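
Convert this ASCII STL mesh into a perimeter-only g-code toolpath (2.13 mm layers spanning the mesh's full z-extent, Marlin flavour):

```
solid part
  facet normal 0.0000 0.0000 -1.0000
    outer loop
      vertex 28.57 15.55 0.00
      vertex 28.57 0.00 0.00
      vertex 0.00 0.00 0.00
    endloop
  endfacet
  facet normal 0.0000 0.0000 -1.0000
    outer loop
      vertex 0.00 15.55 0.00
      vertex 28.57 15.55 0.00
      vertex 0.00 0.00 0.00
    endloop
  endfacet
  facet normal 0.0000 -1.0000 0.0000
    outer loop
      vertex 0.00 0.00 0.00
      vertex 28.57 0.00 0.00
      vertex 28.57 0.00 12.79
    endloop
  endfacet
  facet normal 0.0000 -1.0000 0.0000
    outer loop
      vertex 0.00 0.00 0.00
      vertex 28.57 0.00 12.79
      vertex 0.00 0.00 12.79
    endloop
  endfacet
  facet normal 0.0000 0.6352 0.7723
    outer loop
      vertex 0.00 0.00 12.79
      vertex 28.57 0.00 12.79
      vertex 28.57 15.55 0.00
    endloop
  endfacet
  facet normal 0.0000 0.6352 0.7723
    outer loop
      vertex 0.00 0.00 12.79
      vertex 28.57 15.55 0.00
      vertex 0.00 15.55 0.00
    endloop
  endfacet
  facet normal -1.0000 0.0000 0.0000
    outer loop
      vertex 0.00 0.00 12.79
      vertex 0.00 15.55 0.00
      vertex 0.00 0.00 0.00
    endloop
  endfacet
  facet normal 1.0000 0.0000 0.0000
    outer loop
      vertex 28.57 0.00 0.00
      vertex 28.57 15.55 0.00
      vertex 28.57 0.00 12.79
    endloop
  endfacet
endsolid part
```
; perimeter-only toolpath
G21 ; units = mm
G90 ; absolute positioning
G28 ; home
; layer 1
G0 Z2.13
G0 X0.00 Y0.00
G1 X28.57 Y0.00
G1 X28.57 Y12.96
G1 X0.00 Y12.96
G1 X0.00 Y0.00
; layer 2
G0 Z4.26
G0 X0.00 Y0.00
G1 X28.57 Y0.00
G1 X28.57 Y10.37
G1 X0.00 Y10.37
G1 X0.00 Y0.00
; layer 3
G0 Z6.39
G0 X0.00 Y0.00
G1 X28.57 Y0.00
G1 X28.57 Y7.78
G1 X0.00 Y7.78
G1 X0.00 Y0.00
; layer 4
G0 Z8.53
G0 X0.00 Y0.00
G1 X28.57 Y0.00
G1 X28.57 Y5.18
G1 X0.00 Y5.18
G1 X0.00 Y0.00
; layer 5
G0 Z10.66
G0 X0.00 Y0.00
G1 X28.57 Y0.00
G1 X28.57 Y2.59
G1 X0.00 Y2.59
G1 X0.00 Y0.00
M2 ; end

The solid is a wedge (ramp): 28.6 × 15.6 mm base, rising to 12.8 mm along the y=0 edge and sloping linearly to z=0 at y=15.6. Slicing at Δz = 2.13 mm — 6 equal slices spanning the solid's height, so layer i sits at z = i·h/6 — gives 5 non-empty perimeters. Each is a 4-segment closed polygon; G0 lifts to the layer z and rapids to the start vertex, then G1 traces the edges. The cross-section shrinks linearly with z (the slice at the apex is degenerate and omitted).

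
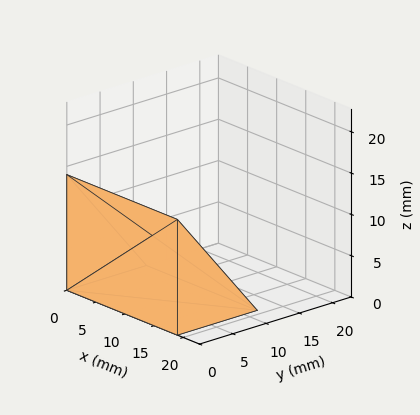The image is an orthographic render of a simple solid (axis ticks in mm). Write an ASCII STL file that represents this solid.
Reading the render: the shape is a wedge (ramp): 19 × 12 mm base, rising to 14 mm along the y=0 edge and sloping linearly to z=0 at y=12 (dimensions read to the nearest mm from the axis ticks). For the STL, each face is triangulated and given an outward normal.

solid part
  facet normal 0.0000 0.0000 -1.0000
    outer loop
      vertex 19.0 12.0 0.0
      vertex 19.0 0.0 0.0
      vertex 0.0 0.0 0.0
    endloop
  endfacet
  facet normal 0.0000 0.0000 -1.0000
    outer loop
      vertex 0.0 12.0 0.0
      vertex 19.0 12.0 0.0
      vertex 0.0 0.0 0.0
    endloop
  endfacet
  facet normal 0.0000 -1.0000 0.0000
    outer loop
      vertex 0.0 0.0 0.0
      vertex 19.0 0.0 0.0
      vertex 19.0 0.0 14.0
    endloop
  endfacet
  facet normal 0.0000 -1.0000 0.0000
    outer loop
      vertex 0.0 0.0 0.0
      vertex 19.0 0.0 14.0
      vertex 0.0 0.0 14.0
    endloop
  endfacet
  facet normal 0.0000 0.7593 0.6508
    outer loop
      vertex 0.0 0.0 14.0
      vertex 19.0 0.0 14.0
      vertex 19.0 12.0 0.0
    endloop
  endfacet
  facet normal 0.0000 0.7593 0.6508
    outer loop
      vertex 0.0 0.0 14.0
      vertex 19.0 12.0 0.0
      vertex 0.0 12.0 0.0
    endloop
  endfacet
  facet normal -1.0000 0.0000 0.0000
    outer loop
      vertex 0.0 0.0 14.0
      vertex 0.0 12.0 0.0
      vertex 0.0 0.0 0.0
    endloop
  endfacet
  facet normal 1.0000 0.0000 0.0000
    outer loop
      vertex 19.0 0.0 0.0
      vertex 19.0 12.0 0.0
      vertex 19.0 0.0 14.0
    endloop
  endfacet
endsolid part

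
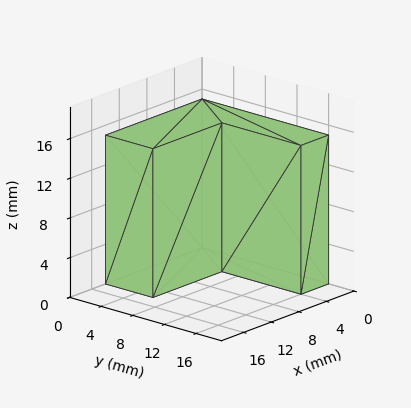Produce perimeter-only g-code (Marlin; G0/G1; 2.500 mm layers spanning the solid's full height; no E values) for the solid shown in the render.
Reading the render: the shape is an L-shaped prism: outer 14 × 16 mm, arm thicknesses ≈ 6 mm (horizontal) and 4 mm (vertical), extruded 15 mm in z (dimensions read to the nearest mm from the axis ticks). For the g-code, the solid's height is divided into equal slices at the stated Δz and each level perimeter traced with G1 moves after a G0 lift.

; perimeter-only toolpath
G21 ; units = mm
G90 ; absolute positioning
G28 ; home
; layer 1
G0 Z2.500
G0 X0.000 Y0.000
G1 X14.000 Y0.000
G1 X14.000 Y6.000
G1 X4.000 Y6.000
G1 X4.000 Y16.000
G1 X0.000 Y16.000
G1 X0.000 Y0.000
; layer 2
G0 Z5.000
G0 X0.000 Y0.000
G1 X14.000 Y0.000
G1 X14.000 Y6.000
G1 X4.000 Y6.000
G1 X4.000 Y16.000
G1 X0.000 Y16.000
G1 X0.000 Y0.000
; layer 3
G0 Z7.500
G0 X0.000 Y0.000
G1 X14.000 Y0.000
G1 X14.000 Y6.000
G1 X4.000 Y6.000
G1 X4.000 Y16.000
G1 X0.000 Y16.000
G1 X0.000 Y0.000
; layer 4
G0 Z10.000
G0 X0.000 Y0.000
G1 X14.000 Y0.000
G1 X14.000 Y6.000
G1 X4.000 Y6.000
G1 X4.000 Y16.000
G1 X0.000 Y16.000
G1 X0.000 Y0.000
; layer 5
G0 Z12.500
G0 X0.000 Y0.000
G1 X14.000 Y0.000
G1 X14.000 Y6.000
G1 X4.000 Y6.000
G1 X4.000 Y16.000
G1 X0.000 Y16.000
G1 X0.000 Y0.000
; layer 6
G0 Z15.000
G0 X0.000 Y0.000
G1 X14.000 Y0.000
G1 X14.000 Y6.000
G1 X4.000 Y6.000
G1 X4.000 Y16.000
G1 X0.000 Y16.000
G1 X0.000 Y0.000
M2 ; end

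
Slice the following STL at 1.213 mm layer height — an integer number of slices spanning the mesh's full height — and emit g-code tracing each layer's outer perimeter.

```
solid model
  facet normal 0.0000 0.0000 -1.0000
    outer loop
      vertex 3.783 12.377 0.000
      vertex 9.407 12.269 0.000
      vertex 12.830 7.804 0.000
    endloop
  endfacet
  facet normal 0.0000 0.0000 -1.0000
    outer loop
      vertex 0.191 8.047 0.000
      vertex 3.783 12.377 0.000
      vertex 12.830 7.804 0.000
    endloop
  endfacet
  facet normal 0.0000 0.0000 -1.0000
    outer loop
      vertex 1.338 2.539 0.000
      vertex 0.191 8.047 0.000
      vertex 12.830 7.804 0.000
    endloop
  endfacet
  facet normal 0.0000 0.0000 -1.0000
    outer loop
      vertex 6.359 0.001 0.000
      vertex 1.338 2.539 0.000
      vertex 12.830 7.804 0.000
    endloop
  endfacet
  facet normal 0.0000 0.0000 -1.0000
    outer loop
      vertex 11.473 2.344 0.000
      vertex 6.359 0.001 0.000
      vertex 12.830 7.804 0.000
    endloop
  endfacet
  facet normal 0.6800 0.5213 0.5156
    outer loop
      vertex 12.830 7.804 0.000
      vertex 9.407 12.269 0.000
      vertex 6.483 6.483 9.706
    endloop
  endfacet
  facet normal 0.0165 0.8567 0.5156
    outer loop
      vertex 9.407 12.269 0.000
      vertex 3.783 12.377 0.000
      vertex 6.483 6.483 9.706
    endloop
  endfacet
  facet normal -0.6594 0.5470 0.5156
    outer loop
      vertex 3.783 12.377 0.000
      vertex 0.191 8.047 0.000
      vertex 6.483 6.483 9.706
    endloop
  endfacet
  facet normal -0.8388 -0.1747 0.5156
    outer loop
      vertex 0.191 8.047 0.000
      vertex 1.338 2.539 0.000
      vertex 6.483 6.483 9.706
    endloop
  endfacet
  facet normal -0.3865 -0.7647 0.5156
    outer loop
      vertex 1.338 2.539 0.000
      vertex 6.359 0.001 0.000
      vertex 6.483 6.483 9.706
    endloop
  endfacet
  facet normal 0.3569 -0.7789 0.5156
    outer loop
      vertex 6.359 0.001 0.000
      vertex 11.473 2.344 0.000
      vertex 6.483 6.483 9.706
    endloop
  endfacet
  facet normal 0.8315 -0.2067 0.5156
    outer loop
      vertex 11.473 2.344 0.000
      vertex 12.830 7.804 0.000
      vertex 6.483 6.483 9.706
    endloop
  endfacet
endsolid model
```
; perimeter-only toolpath
G21 ; units = mm
G90 ; absolute positioning
G28 ; home
; layer 1
G0 Z1.213
G0 X12.037 Y7.639
G1 X9.042 Y11.546
G1 X4.120 Y11.640
G1 X0.977 Y7.852
G1 X1.981 Y3.032
G1 X6.374 Y0.811
G1 X10.849 Y2.861
G1 X12.037 Y7.639
; layer 2
G0 Z2.426
G0 X11.243 Y7.474
G1 X8.676 Y10.822
G1 X4.458 Y10.903
G1 X1.764 Y7.656
G1 X2.624 Y3.525
G1 X6.390 Y1.621
G1 X10.226 Y3.379
G1 X11.243 Y7.474
; layer 3
G0 Z3.640
G0 X10.450 Y7.309
G1 X8.310 Y10.099
G1 X4.795 Y10.167
G1 X2.550 Y7.460
G1 X3.267 Y4.018
G1 X6.405 Y2.432
G1 X9.602 Y3.896
G1 X10.450 Y7.309
; layer 4
G0 Z4.853
G0 X9.656 Y7.143
G1 X7.945 Y9.376
G1 X5.133 Y9.430
G1 X3.337 Y7.265
G1 X3.910 Y4.511
G1 X6.421 Y3.242
G1 X8.978 Y4.413
G1 X9.656 Y7.143
; layer 5
G0 Z6.066
G0 X8.863 Y6.978
G1 X7.579 Y8.653
G1 X5.470 Y8.693
G1 X4.123 Y7.069
G1 X4.554 Y5.004
G1 X6.436 Y4.052
G1 X8.354 Y4.931
G1 X8.863 Y6.978
; layer 6
G0 Z7.279
G0 X8.070 Y6.813
G1 X7.214 Y7.929
G1 X5.808 Y7.957
G1 X4.910 Y6.874
G1 X5.197 Y5.497
G1 X6.452 Y4.862
G1 X7.730 Y5.448
G1 X8.070 Y6.813
; layer 7
G0 Z8.493
G0 X7.276 Y6.648
G1 X6.848 Y7.206
G1 X6.146 Y7.220
G1 X5.697 Y6.678
G1 X5.840 Y5.990
G1 X6.468 Y5.673
G1 X7.107 Y5.966
G1 X7.276 Y6.648
M2 ; end

The solid is a regular 7-sided pyramid, base circumscribed radius ≈ 6.48 mm, apex at z ≈ 9.71 mm. Slicing at Δz = 1.213 mm — 8 equal slices spanning the solid's height, so layer i sits at z = i·h/8 — gives 7 non-empty perimeters. Each is a 7-segment closed polygon; G0 lifts to the layer z and rapids to the start vertex, then G1 traces the edges. The cross-section shrinks linearly with z (the slice at the apex is degenerate and omitted).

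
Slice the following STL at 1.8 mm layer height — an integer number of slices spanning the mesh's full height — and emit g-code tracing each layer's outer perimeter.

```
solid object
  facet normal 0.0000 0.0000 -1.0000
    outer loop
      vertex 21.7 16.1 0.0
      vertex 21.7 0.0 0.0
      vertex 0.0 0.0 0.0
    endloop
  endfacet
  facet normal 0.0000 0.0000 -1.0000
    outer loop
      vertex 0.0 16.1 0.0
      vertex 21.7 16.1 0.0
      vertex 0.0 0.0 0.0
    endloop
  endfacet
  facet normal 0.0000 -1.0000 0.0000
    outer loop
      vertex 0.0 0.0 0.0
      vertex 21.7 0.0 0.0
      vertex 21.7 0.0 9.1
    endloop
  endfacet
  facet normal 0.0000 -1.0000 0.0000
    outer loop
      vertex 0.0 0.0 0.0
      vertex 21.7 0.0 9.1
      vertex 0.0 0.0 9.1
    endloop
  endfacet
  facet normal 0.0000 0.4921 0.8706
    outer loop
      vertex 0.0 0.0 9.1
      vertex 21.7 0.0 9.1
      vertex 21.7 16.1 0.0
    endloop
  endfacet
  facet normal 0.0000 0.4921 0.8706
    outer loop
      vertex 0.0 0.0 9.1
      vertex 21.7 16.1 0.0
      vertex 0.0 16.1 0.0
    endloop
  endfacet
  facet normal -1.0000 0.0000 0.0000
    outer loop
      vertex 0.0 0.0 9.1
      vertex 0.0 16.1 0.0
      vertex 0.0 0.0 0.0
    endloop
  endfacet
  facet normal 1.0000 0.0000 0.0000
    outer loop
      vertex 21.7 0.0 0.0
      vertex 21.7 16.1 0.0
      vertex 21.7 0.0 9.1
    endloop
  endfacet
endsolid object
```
; perimeter-only toolpath
G21 ; units = mm
G90 ; absolute positioning
G28 ; home
; layer 1
G0 Z1.8
G0 X0.0 Y0.0
G1 X21.7 Y0.0
G1 X21.7 Y12.9
G1 X0.0 Y12.9
G1 X0.0 Y0.0
; layer 2
G0 Z3.6
G0 X0.0 Y0.0
G1 X21.7 Y0.0
G1 X21.7 Y9.7
G1 X0.0 Y9.7
G1 X0.0 Y0.0
; layer 3
G0 Z5.5
G0 X0.0 Y0.0
G1 X21.7 Y0.0
G1 X21.7 Y6.4
G1 X0.0 Y6.4
G1 X0.0 Y0.0
; layer 4
G0 Z7.3
G0 X0.0 Y0.0
G1 X21.7 Y0.0
G1 X21.7 Y3.2
G1 X0.0 Y3.2
G1 X0.0 Y0.0
M2 ; end

The solid is a wedge (ramp): 21.7 × 16.1 mm base, rising to 9.1 mm along the y=0 edge and sloping linearly to z=0 at y=16.1. Slicing at Δz = 1.8 mm — 5 equal slices spanning the solid's height, so layer i sits at z = i·h/5 — gives 4 non-empty perimeters. Each is a 4-segment closed polygon; G0 lifts to the layer z and rapids to the start vertex, then G1 traces the edges. The cross-section shrinks linearly with z (the slice at the apex is degenerate and omitted).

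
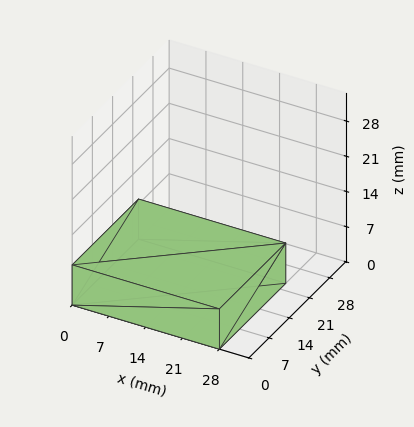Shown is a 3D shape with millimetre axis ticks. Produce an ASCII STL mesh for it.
Reading the render: the shape is a rectangular box, roughly 28 × 23 mm footprint and 8 mm tall (dimensions read to the nearest mm from the axis ticks). For the STL, each face is triangulated and given an outward normal.

solid part
  facet normal 0.0000 0.0000 -1.0000
    outer loop
      vertex 28.000 23.000 0.000
      vertex 28.000 0.000 0.000
      vertex 0.000 0.000 0.000
    endloop
  endfacet
  facet normal 0.0000 0.0000 -1.0000
    outer loop
      vertex 0.000 23.000 0.000
      vertex 28.000 23.000 0.000
      vertex 0.000 0.000 0.000
    endloop
  endfacet
  facet normal 0.0000 0.0000 1.0000
    outer loop
      vertex 0.000 0.000 8.000
      vertex 28.000 0.000 8.000
      vertex 28.000 23.000 8.000
    endloop
  endfacet
  facet normal 0.0000 0.0000 1.0000
    outer loop
      vertex 0.000 0.000 8.000
      vertex 28.000 23.000 8.000
      vertex 0.000 23.000 8.000
    endloop
  endfacet
  facet normal 0.0000 -1.0000 0.0000
    outer loop
      vertex 0.000 0.000 0.000
      vertex 28.000 0.000 0.000
      vertex 28.000 0.000 8.000
    endloop
  endfacet
  facet normal 0.0000 -1.0000 0.0000
    outer loop
      vertex 0.000 0.000 0.000
      vertex 28.000 0.000 8.000
      vertex 0.000 0.000 8.000
    endloop
  endfacet
  facet normal 0.0000 1.0000 0.0000
    outer loop
      vertex 28.000 23.000 8.000
      vertex 28.000 23.000 0.000
      vertex 0.000 23.000 0.000
    endloop
  endfacet
  facet normal 0.0000 1.0000 0.0000
    outer loop
      vertex 0.000 23.000 8.000
      vertex 28.000 23.000 8.000
      vertex 0.000 23.000 0.000
    endloop
  endfacet
  facet normal -1.0000 0.0000 0.0000
    outer loop
      vertex 0.000 23.000 8.000
      vertex 0.000 23.000 0.000
      vertex 0.000 0.000 0.000
    endloop
  endfacet
  facet normal -1.0000 0.0000 0.0000
    outer loop
      vertex 0.000 0.000 8.000
      vertex 0.000 23.000 8.000
      vertex 0.000 0.000 0.000
    endloop
  endfacet
  facet normal 1.0000 0.0000 0.0000
    outer loop
      vertex 28.000 0.000 0.000
      vertex 28.000 23.000 0.000
      vertex 28.000 23.000 8.000
    endloop
  endfacet
  facet normal 1.0000 0.0000 0.0000
    outer loop
      vertex 28.000 0.000 0.000
      vertex 28.000 23.000 8.000
      vertex 28.000 0.000 8.000
    endloop
  endfacet
endsolid part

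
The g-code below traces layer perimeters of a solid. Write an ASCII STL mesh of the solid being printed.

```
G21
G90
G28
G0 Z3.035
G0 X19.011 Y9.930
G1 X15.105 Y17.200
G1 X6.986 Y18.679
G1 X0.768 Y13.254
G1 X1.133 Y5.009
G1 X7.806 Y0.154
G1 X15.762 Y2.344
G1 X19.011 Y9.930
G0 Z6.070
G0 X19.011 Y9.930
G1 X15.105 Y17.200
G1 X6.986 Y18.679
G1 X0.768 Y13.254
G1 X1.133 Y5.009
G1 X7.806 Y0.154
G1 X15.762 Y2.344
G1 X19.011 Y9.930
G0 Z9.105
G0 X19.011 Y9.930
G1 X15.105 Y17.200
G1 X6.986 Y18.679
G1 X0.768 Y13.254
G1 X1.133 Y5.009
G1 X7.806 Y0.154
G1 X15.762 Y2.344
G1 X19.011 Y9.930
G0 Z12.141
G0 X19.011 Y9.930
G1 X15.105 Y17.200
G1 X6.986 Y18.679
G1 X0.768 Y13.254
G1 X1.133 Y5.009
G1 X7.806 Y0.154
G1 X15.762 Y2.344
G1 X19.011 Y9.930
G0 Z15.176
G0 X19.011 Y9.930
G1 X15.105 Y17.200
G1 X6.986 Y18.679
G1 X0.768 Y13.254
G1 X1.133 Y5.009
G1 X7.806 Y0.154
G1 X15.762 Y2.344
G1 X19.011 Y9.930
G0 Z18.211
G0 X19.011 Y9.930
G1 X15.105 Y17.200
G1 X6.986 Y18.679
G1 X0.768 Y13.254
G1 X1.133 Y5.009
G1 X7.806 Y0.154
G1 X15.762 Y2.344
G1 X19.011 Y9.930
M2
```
solid part
  facet normal 0.0000 0.0000 -1.0000
    outer loop
      vertex 6.986 18.679 0.000
      vertex 15.105 17.200 0.000
      vertex 19.011 9.930 0.000
    endloop
  endfacet
  facet normal 0.0000 0.0000 -1.0000
    outer loop
      vertex 0.768 13.254 0.000
      vertex 6.986 18.679 0.000
      vertex 19.011 9.930 0.000
    endloop
  endfacet
  facet normal 0.0000 0.0000 -1.0000
    outer loop
      vertex 1.133 5.009 0.000
      vertex 0.768 13.254 0.000
      vertex 19.011 9.930 0.000
    endloop
  endfacet
  facet normal 0.0000 0.0000 -1.0000
    outer loop
      vertex 7.806 0.154 0.000
      vertex 1.133 5.009 0.000
      vertex 19.011 9.930 0.000
    endloop
  endfacet
  facet normal 0.0000 0.0000 -1.0000
    outer loop
      vertex 15.762 2.344 0.000
      vertex 7.806 0.154 0.000
      vertex 19.011 9.930 0.000
    endloop
  endfacet
  facet normal 0.0000 0.0000 1.0000
    outer loop
      vertex 19.011 9.930 18.211
      vertex 15.105 17.200 18.211
      vertex 6.986 18.679 18.211
    endloop
  endfacet
  facet normal 0.0000 0.0000 1.0000
    outer loop
      vertex 19.011 9.930 18.211
      vertex 6.986 18.679 18.211
      vertex 0.768 13.254 18.211
    endloop
  endfacet
  facet normal 0.0000 0.0000 1.0000
    outer loop
      vertex 19.011 9.930 18.211
      vertex 0.768 13.254 18.211
      vertex 1.133 5.009 18.211
    endloop
  endfacet
  facet normal 0.0000 0.0000 1.0000
    outer loop
      vertex 19.011 9.930 18.211
      vertex 1.133 5.009 18.211
      vertex 7.806 0.154 18.211
    endloop
  endfacet
  facet normal 0.0000 0.0000 1.0000
    outer loop
      vertex 19.011 9.930 18.211
      vertex 7.806 0.154 18.211
      vertex 15.762 2.344 18.211
    endloop
  endfacet
  facet normal 0.8809 0.4733 0.0000
    outer loop
      vertex 19.011 9.930 0.000
      vertex 15.105 17.200 0.000
      vertex 15.105 17.200 18.211
    endloop
  endfacet
  facet normal 0.8809 0.4733 0.0000
    outer loop
      vertex 19.011 9.930 0.000
      vertex 15.105 17.200 18.211
      vertex 19.011 9.930 18.211
    endloop
  endfacet
  facet normal 0.1792 0.9838 0.0000
    outer loop
      vertex 15.105 17.200 0.000
      vertex 6.986 18.679 0.000
      vertex 6.986 18.679 18.211
    endloop
  endfacet
  facet normal 0.1792 0.9838 0.0000
    outer loop
      vertex 15.105 17.200 0.000
      vertex 6.986 18.679 18.211
      vertex 15.105 17.200 18.211
    endloop
  endfacet
  facet normal -0.6574 0.7535 0.0000
    outer loop
      vertex 6.986 18.679 0.000
      vertex 0.768 13.254 0.000
      vertex 0.768 13.254 18.211
    endloop
  endfacet
  facet normal -0.6574 0.7535 0.0000
    outer loop
      vertex 6.986 18.679 0.000
      vertex 0.768 13.254 18.211
      vertex 6.986 18.679 18.211
    endloop
  endfacet
  facet normal -0.9990 -0.0442 0.0000
    outer loop
      vertex 0.768 13.254 0.000
      vertex 1.133 5.009 0.000
      vertex 1.133 5.009 18.211
    endloop
  endfacet
  facet normal -0.9990 -0.0442 0.0000
    outer loop
      vertex 0.768 13.254 0.000
      vertex 1.133 5.009 18.211
      vertex 0.768 13.254 18.211
    endloop
  endfacet
  facet normal -0.5883 -0.8086 0.0000
    outer loop
      vertex 1.133 5.009 0.000
      vertex 7.806 0.154 0.000
      vertex 7.806 0.154 18.211
    endloop
  endfacet
  facet normal -0.5883 -0.8086 0.0000
    outer loop
      vertex 1.133 5.009 0.000
      vertex 7.806 0.154 18.211
      vertex 1.133 5.009 18.211
    endloop
  endfacet
  facet normal 0.2654 -0.9641 0.0000
    outer loop
      vertex 7.806 0.154 0.000
      vertex 15.762 2.344 0.000
      vertex 15.762 2.344 18.211
    endloop
  endfacet
  facet normal 0.2654 -0.9641 0.0000
    outer loop
      vertex 7.806 0.154 0.000
      vertex 15.762 2.344 18.211
      vertex 7.806 0.154 18.211
    endloop
  endfacet
  facet normal 0.9192 -0.3937 0.0000
    outer loop
      vertex 15.762 2.344 0.000
      vertex 19.011 9.930 0.000
      vertex 19.011 9.930 18.211
    endloop
  endfacet
  facet normal 0.9192 -0.3937 0.0000
    outer loop
      vertex 15.762 2.344 0.000
      vertex 19.011 9.930 18.211
      vertex 15.762 2.344 18.211
    endloop
  endfacet
endsolid part

The G0 Z moves step by Δz≈3.035 mm. Every layer's G1 loop is the same polygon, so the solid is a straight extrusion of it from z=0 to z≈18.2. Closing with flat bottom and top caps and triangulating gives 24 facets — a regular 7-sided prism (a cylinder approximated with 7 flat sides), circumscribed radius ≈ 9.51 mm, height ≈ 18.2 mm.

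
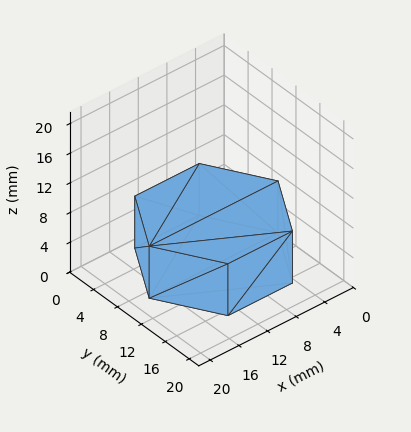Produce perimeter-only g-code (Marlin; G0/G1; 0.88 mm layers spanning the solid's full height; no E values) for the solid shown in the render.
Reading the render: the shape is a regular 6-sided prism (a cylinder approximated with 6 flat sides), circumscribed radius ≈ 9 mm, height ≈ 7 mm (dimensions read to the nearest mm from the axis ticks). For the g-code, the solid's height is divided into equal slices at the stated Δz and each level perimeter traced with G1 moves after a G0 lift.

; perimeter-only toolpath
G21 ; units = mm
G90 ; absolute positioning
G28 ; home
; layer 1
G0 Z0.88
G0 X18.00 Y9.00
G1 X13.50 Y16.79
G1 X4.50 Y16.79
G1 X0.00 Y9.00
G1 X4.50 Y1.21
G1 X13.50 Y1.21
G1 X18.00 Y9.00
; layer 2
G0 Z1.75
G0 X18.00 Y9.00
G1 X13.50 Y16.79
G1 X4.50 Y16.79
G1 X0.00 Y9.00
G1 X4.50 Y1.21
G1 X13.50 Y1.21
G1 X18.00 Y9.00
; layer 3
G0 Z2.62
G0 X18.00 Y9.00
G1 X13.50 Y16.79
G1 X4.50 Y16.79
G1 X0.00 Y9.00
G1 X4.50 Y1.21
G1 X13.50 Y1.21
G1 X18.00 Y9.00
; layer 4
G0 Z3.50
G0 X18.00 Y9.00
G1 X13.50 Y16.79
G1 X4.50 Y16.79
G1 X0.00 Y9.00
G1 X4.50 Y1.21
G1 X13.50 Y1.21
G1 X18.00 Y9.00
; layer 5
G0 Z4.38
G0 X18.00 Y9.00
G1 X13.50 Y16.79
G1 X4.50 Y16.79
G1 X0.00 Y9.00
G1 X4.50 Y1.21
G1 X13.50 Y1.21
G1 X18.00 Y9.00
; layer 6
G0 Z5.25
G0 X18.00 Y9.00
G1 X13.50 Y16.79
G1 X4.50 Y16.79
G1 X0.00 Y9.00
G1 X4.50 Y1.21
G1 X13.50 Y1.21
G1 X18.00 Y9.00
; layer 7
G0 Z6.12
G0 X18.00 Y9.00
G1 X13.50 Y16.79
G1 X4.50 Y16.79
G1 X0.00 Y9.00
G1 X4.50 Y1.21
G1 X13.50 Y1.21
G1 X18.00 Y9.00
; layer 8
G0 Z7.00
G0 X18.00 Y9.00
G1 X13.50 Y16.79
G1 X4.50 Y16.79
G1 X0.00 Y9.00
G1 X4.50 Y1.21
G1 X13.50 Y1.21
G1 X18.00 Y9.00
M2 ; end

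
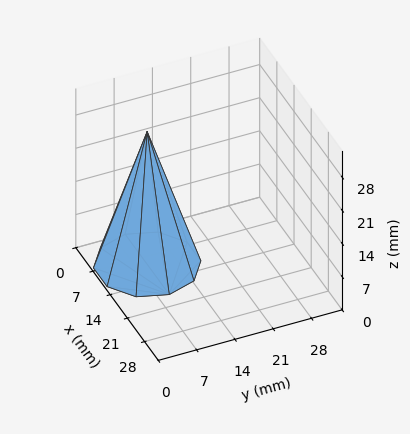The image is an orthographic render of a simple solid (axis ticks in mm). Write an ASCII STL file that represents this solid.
Reading the render: the shape is a regular 10-sided pyramid, base circumscribed radius ≈ 9 mm, apex at z ≈ 28 mm (dimensions read to the nearest mm from the axis ticks). For the STL, each face is triangulated and given an outward normal.

solid part
  facet normal 0.0000 0.0000 -1.0000
    outer loop
      vertex 11.78 17.56 0.00
      vertex 16.28 14.29 0.00
      vertex 18.00 9.00 0.00
    endloop
  endfacet
  facet normal 0.0000 0.0000 -1.0000
    outer loop
      vertex 6.22 17.56 0.00
      vertex 11.78 17.56 0.00
      vertex 18.00 9.00 0.00
    endloop
  endfacet
  facet normal 0.0000 0.0000 -1.0000
    outer loop
      vertex 1.72 14.29 0.00
      vertex 6.22 17.56 0.00
      vertex 18.00 9.00 0.00
    endloop
  endfacet
  facet normal 0.0000 0.0000 -1.0000
    outer loop
      vertex 0.00 9.00 0.00
      vertex 1.72 14.29 0.00
      vertex 18.00 9.00 0.00
    endloop
  endfacet
  facet normal 0.0000 0.0000 -1.0000
    outer loop
      vertex 1.72 3.71 0.00
      vertex 0.00 9.00 0.00
      vertex 18.00 9.00 0.00
    endloop
  endfacet
  facet normal 0.0000 0.0000 -1.0000
    outer loop
      vertex 6.22 0.44 0.00
      vertex 1.72 3.71 0.00
      vertex 18.00 9.00 0.00
    endloop
  endfacet
  facet normal 0.0000 0.0000 -1.0000
    outer loop
      vertex 11.78 0.44 0.00
      vertex 6.22 0.44 0.00
      vertex 18.00 9.00 0.00
    endloop
  endfacet
  facet normal 0.0000 0.0000 -1.0000
    outer loop
      vertex 16.28 3.71 0.00
      vertex 11.78 0.44 0.00
      vertex 18.00 9.00 0.00
    endloop
  endfacet
  facet normal 0.9095 0.2957 0.2923
    outer loop
      vertex 18.00 9.00 0.00
      vertex 16.28 14.29 0.00
      vertex 9.00 9.00 28.00
    endloop
  endfacet
  facet normal 0.5622 0.7736 0.2923
    outer loop
      vertex 16.28 14.29 0.00
      vertex 11.78 17.56 0.00
      vertex 9.00 9.00 28.00
    endloop
  endfacet
  facet normal 0.0000 0.9563 0.2924
    outer loop
      vertex 11.78 17.56 0.00
      vertex 6.22 17.56 0.00
      vertex 9.00 9.00 28.00
    endloop
  endfacet
  facet normal -0.5622 0.7736 0.2923
    outer loop
      vertex 6.22 17.56 0.00
      vertex 1.72 14.29 0.00
      vertex 9.00 9.00 28.00
    endloop
  endfacet
  facet normal -0.9095 0.2957 0.2923
    outer loop
      vertex 1.72 14.29 0.00
      vertex 0.00 9.00 0.00
      vertex 9.00 9.00 28.00
    endloop
  endfacet
  facet normal -0.9095 -0.2957 0.2923
    outer loop
      vertex 0.00 9.00 0.00
      vertex 1.72 3.71 0.00
      vertex 9.00 9.00 28.00
    endloop
  endfacet
  facet normal -0.5622 -0.7736 0.2923
    outer loop
      vertex 1.72 3.71 0.00
      vertex 6.22 0.44 0.00
      vertex 9.00 9.00 28.00
    endloop
  endfacet
  facet normal 0.0000 -0.9563 0.2924
    outer loop
      vertex 6.22 0.44 0.00
      vertex 11.78 0.44 0.00
      vertex 9.00 9.00 28.00
    endloop
  endfacet
  facet normal 0.5622 -0.7736 0.2923
    outer loop
      vertex 11.78 0.44 0.00
      vertex 16.28 3.71 0.00
      vertex 9.00 9.00 28.00
    endloop
  endfacet
  facet normal 0.9095 -0.2957 0.2923
    outer loop
      vertex 16.28 3.71 0.00
      vertex 18.00 9.00 0.00
      vertex 9.00 9.00 28.00
    endloop
  endfacet
endsolid part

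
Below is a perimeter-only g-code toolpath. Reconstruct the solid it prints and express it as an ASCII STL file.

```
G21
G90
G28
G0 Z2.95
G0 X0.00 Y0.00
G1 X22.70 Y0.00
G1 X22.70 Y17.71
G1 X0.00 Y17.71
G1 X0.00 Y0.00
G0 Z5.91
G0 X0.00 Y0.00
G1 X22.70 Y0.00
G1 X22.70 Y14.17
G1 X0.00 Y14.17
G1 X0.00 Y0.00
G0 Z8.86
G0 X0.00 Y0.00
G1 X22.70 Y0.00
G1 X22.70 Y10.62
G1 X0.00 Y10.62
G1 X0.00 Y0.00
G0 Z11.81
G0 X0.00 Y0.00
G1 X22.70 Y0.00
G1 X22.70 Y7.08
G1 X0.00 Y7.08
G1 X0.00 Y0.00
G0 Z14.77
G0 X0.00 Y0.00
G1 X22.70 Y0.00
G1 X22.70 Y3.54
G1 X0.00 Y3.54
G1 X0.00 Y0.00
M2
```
solid part
  facet normal 0.0000 0.0000 -1.0000
    outer loop
      vertex 22.70 21.25 0.00
      vertex 22.70 0.00 0.00
      vertex 0.00 0.00 0.00
    endloop
  endfacet
  facet normal 0.0000 0.0000 -1.0000
    outer loop
      vertex 0.00 21.25 0.00
      vertex 22.70 21.25 0.00
      vertex 0.00 0.00 0.00
    endloop
  endfacet
  facet normal 0.0000 -1.0000 0.0000
    outer loop
      vertex 0.00 0.00 0.00
      vertex 22.70 0.00 0.00
      vertex 22.70 0.00 17.72
    endloop
  endfacet
  facet normal 0.0000 -1.0000 0.0000
    outer loop
      vertex 0.00 0.00 0.00
      vertex 22.70 0.00 17.72
      vertex 0.00 0.00 17.72
    endloop
  endfacet
  facet normal 0.0000 0.6404 0.7680
    outer loop
      vertex 0.00 0.00 17.72
      vertex 22.70 0.00 17.72
      vertex 22.70 21.25 0.00
    endloop
  endfacet
  facet normal 0.0000 0.6404 0.7680
    outer loop
      vertex 0.00 0.00 17.72
      vertex 22.70 21.25 0.00
      vertex 0.00 21.25 0.00
    endloop
  endfacet
  facet normal -1.0000 0.0000 0.0000
    outer loop
      vertex 0.00 0.00 17.72
      vertex 0.00 21.25 0.00
      vertex 0.00 0.00 0.00
    endloop
  endfacet
  facet normal 1.0000 0.0000 0.0000
    outer loop
      vertex 22.70 0.00 0.00
      vertex 22.70 21.25 0.00
      vertex 22.70 0.00 17.72
    endloop
  endfacet
endsolid part

The G0 Z moves step by Δz≈2.95 mm. The G1 loops shrink linearly with z, so the solid tapers from its base footprint up to z≈17.7. Closing with a flat bottom cap and the tapered top and triangulating gives 8 facets — a wedge (ramp): 22.7 × 21.2 mm base, rising to 17.7 mm along the y=0 edge and sloping linearly to z=0 at y=21.2.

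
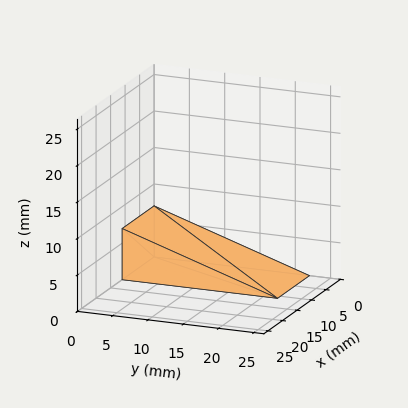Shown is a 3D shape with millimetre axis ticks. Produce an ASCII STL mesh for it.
Reading the render: the shape is a wedge (ramp): 11 × 22 mm base, rising to 7 mm along the y=0 edge and sloping linearly to z=0 at y=22 (dimensions read to the nearest mm from the axis ticks). For the STL, each face is triangulated and given an outward normal.

solid part
  facet normal 0.0000 0.0000 -1.0000
    outer loop
      vertex 11.00 22.00 0.00
      vertex 11.00 0.00 0.00
      vertex 0.00 0.00 0.00
    endloop
  endfacet
  facet normal 0.0000 0.0000 -1.0000
    outer loop
      vertex 0.00 22.00 0.00
      vertex 11.00 22.00 0.00
      vertex 0.00 0.00 0.00
    endloop
  endfacet
  facet normal 0.0000 -1.0000 0.0000
    outer loop
      vertex 0.00 0.00 0.00
      vertex 11.00 0.00 0.00
      vertex 11.00 0.00 7.00
    endloop
  endfacet
  facet normal 0.0000 -1.0000 0.0000
    outer loop
      vertex 0.00 0.00 0.00
      vertex 11.00 0.00 7.00
      vertex 0.00 0.00 7.00
    endloop
  endfacet
  facet normal 0.0000 0.3032 0.9529
    outer loop
      vertex 0.00 0.00 7.00
      vertex 11.00 0.00 7.00
      vertex 11.00 22.00 0.00
    endloop
  endfacet
  facet normal 0.0000 0.3032 0.9529
    outer loop
      vertex 0.00 0.00 7.00
      vertex 11.00 22.00 0.00
      vertex 0.00 22.00 0.00
    endloop
  endfacet
  facet normal -1.0000 0.0000 0.0000
    outer loop
      vertex 0.00 0.00 7.00
      vertex 0.00 22.00 0.00
      vertex 0.00 0.00 0.00
    endloop
  endfacet
  facet normal 1.0000 0.0000 0.0000
    outer loop
      vertex 11.00 0.00 0.00
      vertex 11.00 22.00 0.00
      vertex 11.00 0.00 7.00
    endloop
  endfacet
endsolid part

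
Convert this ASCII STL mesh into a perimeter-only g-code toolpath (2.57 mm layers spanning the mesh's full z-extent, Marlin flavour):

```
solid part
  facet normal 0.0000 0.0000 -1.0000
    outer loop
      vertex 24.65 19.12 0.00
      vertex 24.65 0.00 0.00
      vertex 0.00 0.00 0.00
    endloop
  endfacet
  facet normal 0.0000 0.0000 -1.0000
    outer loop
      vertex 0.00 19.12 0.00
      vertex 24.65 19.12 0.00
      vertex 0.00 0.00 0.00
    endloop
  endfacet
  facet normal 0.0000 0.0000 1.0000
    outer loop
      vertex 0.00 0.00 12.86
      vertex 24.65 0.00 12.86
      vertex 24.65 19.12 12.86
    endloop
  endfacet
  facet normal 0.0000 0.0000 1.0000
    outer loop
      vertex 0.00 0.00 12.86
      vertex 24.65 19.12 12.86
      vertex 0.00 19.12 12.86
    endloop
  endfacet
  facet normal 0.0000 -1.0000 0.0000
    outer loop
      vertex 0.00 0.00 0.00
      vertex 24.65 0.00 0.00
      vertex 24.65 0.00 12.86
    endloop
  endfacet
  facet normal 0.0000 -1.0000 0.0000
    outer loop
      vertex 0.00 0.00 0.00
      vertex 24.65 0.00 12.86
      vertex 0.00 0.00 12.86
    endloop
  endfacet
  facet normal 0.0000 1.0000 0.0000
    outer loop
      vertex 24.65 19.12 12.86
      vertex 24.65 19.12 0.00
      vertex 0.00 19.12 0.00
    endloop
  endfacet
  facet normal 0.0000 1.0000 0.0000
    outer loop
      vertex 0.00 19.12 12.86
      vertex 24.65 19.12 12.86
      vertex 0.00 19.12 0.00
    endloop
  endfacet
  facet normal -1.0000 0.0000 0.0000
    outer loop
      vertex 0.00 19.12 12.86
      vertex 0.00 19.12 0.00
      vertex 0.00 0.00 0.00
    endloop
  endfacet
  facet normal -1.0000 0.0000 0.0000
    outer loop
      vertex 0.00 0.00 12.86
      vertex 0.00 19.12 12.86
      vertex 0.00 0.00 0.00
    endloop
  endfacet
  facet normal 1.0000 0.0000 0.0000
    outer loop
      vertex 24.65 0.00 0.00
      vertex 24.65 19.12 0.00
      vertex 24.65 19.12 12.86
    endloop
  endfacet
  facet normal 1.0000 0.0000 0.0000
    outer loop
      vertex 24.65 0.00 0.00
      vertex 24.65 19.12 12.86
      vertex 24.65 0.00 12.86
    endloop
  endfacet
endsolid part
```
; perimeter-only toolpath
G21 ; units = mm
G90 ; absolute positioning
G28 ; home
; layer 1
G0 Z2.57
G0 X0.00 Y0.00
G1 X24.65 Y0.00
G1 X24.65 Y19.12
G1 X0.00 Y19.12
G1 X0.00 Y0.00
; layer 2
G0 Z5.14
G0 X0.00 Y0.00
G1 X24.65 Y0.00
G1 X24.65 Y19.12
G1 X0.00 Y19.12
G1 X0.00 Y0.00
; layer 3
G0 Z7.72
G0 X0.00 Y0.00
G1 X24.65 Y0.00
G1 X24.65 Y19.12
G1 X0.00 Y19.12
G1 X0.00 Y0.00
; layer 4
G0 Z10.29
G0 X0.00 Y0.00
G1 X24.65 Y0.00
G1 X24.65 Y19.12
G1 X0.00 Y19.12
G1 X0.00 Y0.00
; layer 5
G0 Z12.86
G0 X0.00 Y0.00
G1 X24.65 Y0.00
G1 X24.65 Y19.12
G1 X0.00 Y19.12
G1 X0.00 Y0.00
M2 ; end

The solid is a rectangular box, roughly 24.6 × 19.1 mm footprint and 12.9 mm tall. Slicing at Δz = 2.57 mm — 5 equal slices spanning the solid's height, so layer i sits at z = i·h/5 — gives 5 non-empty perimeters. Each is a 4-segment closed polygon; G0 lifts to the layer z and rapids to the start vertex, then G1 traces the edges.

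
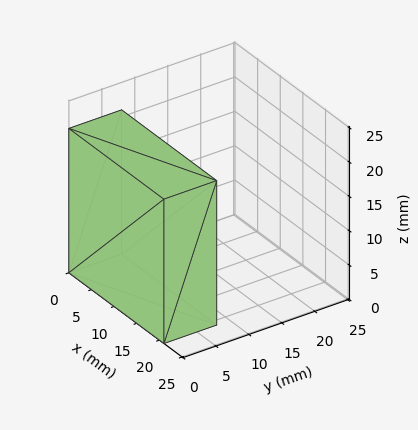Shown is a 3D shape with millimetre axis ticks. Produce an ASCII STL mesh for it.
Reading the render: the shape is a rectangular box, roughly 21 × 8 mm footprint and 21 mm tall (dimensions read to the nearest mm from the axis ticks). For the STL, each face is triangulated and given an outward normal.

solid part
  facet normal 0.0000 0.0000 -1.0000
    outer loop
      vertex 21.00 8.00 0.00
      vertex 21.00 0.00 0.00
      vertex 0.00 0.00 0.00
    endloop
  endfacet
  facet normal 0.0000 0.0000 -1.0000
    outer loop
      vertex 0.00 8.00 0.00
      vertex 21.00 8.00 0.00
      vertex 0.00 0.00 0.00
    endloop
  endfacet
  facet normal 0.0000 0.0000 1.0000
    outer loop
      vertex 0.00 0.00 21.00
      vertex 21.00 0.00 21.00
      vertex 21.00 8.00 21.00
    endloop
  endfacet
  facet normal 0.0000 0.0000 1.0000
    outer loop
      vertex 0.00 0.00 21.00
      vertex 21.00 8.00 21.00
      vertex 0.00 8.00 21.00
    endloop
  endfacet
  facet normal 0.0000 -1.0000 0.0000
    outer loop
      vertex 0.00 0.00 0.00
      vertex 21.00 0.00 0.00
      vertex 21.00 0.00 21.00
    endloop
  endfacet
  facet normal 0.0000 -1.0000 0.0000
    outer loop
      vertex 0.00 0.00 0.00
      vertex 21.00 0.00 21.00
      vertex 0.00 0.00 21.00
    endloop
  endfacet
  facet normal 0.0000 1.0000 0.0000
    outer loop
      vertex 21.00 8.00 21.00
      vertex 21.00 8.00 0.00
      vertex 0.00 8.00 0.00
    endloop
  endfacet
  facet normal 0.0000 1.0000 0.0000
    outer loop
      vertex 0.00 8.00 21.00
      vertex 21.00 8.00 21.00
      vertex 0.00 8.00 0.00
    endloop
  endfacet
  facet normal -1.0000 0.0000 0.0000
    outer loop
      vertex 0.00 8.00 21.00
      vertex 0.00 8.00 0.00
      vertex 0.00 0.00 0.00
    endloop
  endfacet
  facet normal -1.0000 0.0000 0.0000
    outer loop
      vertex 0.00 0.00 21.00
      vertex 0.00 8.00 21.00
      vertex 0.00 0.00 0.00
    endloop
  endfacet
  facet normal 1.0000 0.0000 0.0000
    outer loop
      vertex 21.00 0.00 0.00
      vertex 21.00 8.00 0.00
      vertex 21.00 8.00 21.00
    endloop
  endfacet
  facet normal 1.0000 0.0000 0.0000
    outer loop
      vertex 21.00 0.00 0.00
      vertex 21.00 8.00 21.00
      vertex 21.00 0.00 21.00
    endloop
  endfacet
endsolid part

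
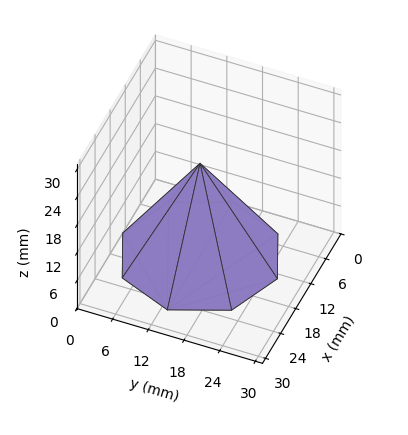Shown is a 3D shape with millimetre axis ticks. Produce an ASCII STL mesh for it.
Reading the render: the shape is a regular 8-sided pyramid, base circumscribed radius ≈ 13 mm, apex at z ≈ 20 mm (dimensions read to the nearest mm from the axis ticks). For the STL, each face is triangulated and given an outward normal.

solid part
  facet normal 0.0000 0.0000 -1.0000
    outer loop
      vertex 13.000 26.000 0.000
      vertex 22.192 22.192 0.000
      vertex 26.000 13.000 0.000
    endloop
  endfacet
  facet normal 0.0000 0.0000 -1.0000
    outer loop
      vertex 3.808 22.192 0.000
      vertex 13.000 26.000 0.000
      vertex 26.000 13.000 0.000
    endloop
  endfacet
  facet normal 0.0000 0.0000 -1.0000
    outer loop
      vertex 0.000 13.000 0.000
      vertex 3.808 22.192 0.000
      vertex 26.000 13.000 0.000
    endloop
  endfacet
  facet normal 0.0000 0.0000 -1.0000
    outer loop
      vertex 3.808 3.808 0.000
      vertex 0.000 13.000 0.000
      vertex 26.000 13.000 0.000
    endloop
  endfacet
  facet normal 0.0000 0.0000 -1.0000
    outer loop
      vertex 13.000 0.000 0.000
      vertex 3.808 3.808 0.000
      vertex 26.000 13.000 0.000
    endloop
  endfacet
  facet normal 0.0000 0.0000 -1.0000
    outer loop
      vertex 22.192 3.808 0.000
      vertex 13.000 0.000 0.000
      vertex 26.000 13.000 0.000
    endloop
  endfacet
  facet normal 0.7920 0.3281 0.5148
    outer loop
      vertex 26.000 13.000 0.000
      vertex 22.192 22.192 0.000
      vertex 13.000 13.000 20.000
    endloop
  endfacet
  facet normal 0.3281 0.7920 0.5148
    outer loop
      vertex 22.192 22.192 0.000
      vertex 13.000 26.000 0.000
      vertex 13.000 13.000 20.000
    endloop
  endfacet
  facet normal -0.3281 0.7920 0.5148
    outer loop
      vertex 13.000 26.000 0.000
      vertex 3.808 22.192 0.000
      vertex 13.000 13.000 20.000
    endloop
  endfacet
  facet normal -0.7920 0.3281 0.5148
    outer loop
      vertex 3.808 22.192 0.000
      vertex 0.000 13.000 0.000
      vertex 13.000 13.000 20.000
    endloop
  endfacet
  facet normal -0.7920 -0.3281 0.5148
    outer loop
      vertex 0.000 13.000 0.000
      vertex 3.808 3.808 0.000
      vertex 13.000 13.000 20.000
    endloop
  endfacet
  facet normal -0.3281 -0.7920 0.5148
    outer loop
      vertex 3.808 3.808 0.000
      vertex 13.000 0.000 0.000
      vertex 13.000 13.000 20.000
    endloop
  endfacet
  facet normal 0.3281 -0.7920 0.5148
    outer loop
      vertex 13.000 0.000 0.000
      vertex 22.192 3.808 0.000
      vertex 13.000 13.000 20.000
    endloop
  endfacet
  facet normal 0.7920 -0.3281 0.5148
    outer loop
      vertex 22.192 3.808 0.000
      vertex 26.000 13.000 0.000
      vertex 13.000 13.000 20.000
    endloop
  endfacet
endsolid part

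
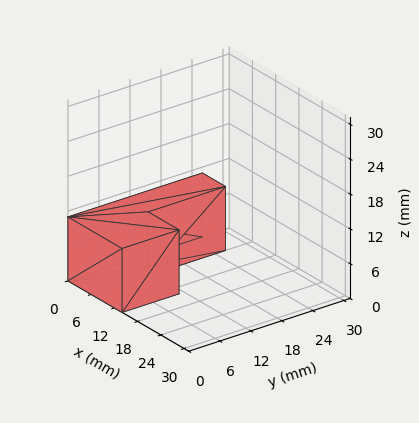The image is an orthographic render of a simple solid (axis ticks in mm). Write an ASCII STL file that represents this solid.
Reading the render: the shape is an L-shaped prism: outer 14 × 26 mm, arm thicknesses ≈ 11 mm (horizontal) and 6 mm (vertical), extruded 11 mm in z (dimensions read to the nearest mm from the axis ticks). For the STL, each face is triangulated and given an outward normal.

solid part
  facet normal 0.0000 0.0000 -1.0000
    outer loop
      vertex 14.00 11.00 0.00
      vertex 14.00 0.00 0.00
      vertex 0.00 0.00 0.00
    endloop
  endfacet
  facet normal 0.0000 0.0000 -1.0000
    outer loop
      vertex 6.00 11.00 0.00
      vertex 14.00 11.00 0.00
      vertex 0.00 0.00 0.00
    endloop
  endfacet
  facet normal 0.0000 0.0000 -1.0000
    outer loop
      vertex 6.00 26.00 0.00
      vertex 6.00 11.00 0.00
      vertex 0.00 0.00 0.00
    endloop
  endfacet
  facet normal 0.0000 0.0000 -1.0000
    outer loop
      vertex 0.00 26.00 0.00
      vertex 6.00 26.00 0.00
      vertex 0.00 0.00 0.00
    endloop
  endfacet
  facet normal 0.0000 0.0000 1.0000
    outer loop
      vertex 0.00 0.00 11.00
      vertex 14.00 0.00 11.00
      vertex 14.00 11.00 11.00
    endloop
  endfacet
  facet normal 0.0000 0.0000 1.0000
    outer loop
      vertex 0.00 0.00 11.00
      vertex 14.00 11.00 11.00
      vertex 6.00 11.00 11.00
    endloop
  endfacet
  facet normal 0.0000 0.0000 1.0000
    outer loop
      vertex 0.00 0.00 11.00
      vertex 6.00 11.00 11.00
      vertex 6.00 26.00 11.00
    endloop
  endfacet
  facet normal 0.0000 0.0000 1.0000
    outer loop
      vertex 0.00 0.00 11.00
      vertex 6.00 26.00 11.00
      vertex 0.00 26.00 11.00
    endloop
  endfacet
  facet normal 0.0000 -1.0000 0.0000
    outer loop
      vertex 0.00 0.00 0.00
      vertex 14.00 0.00 0.00
      vertex 14.00 0.00 11.00
    endloop
  endfacet
  facet normal 0.0000 -1.0000 0.0000
    outer loop
      vertex 0.00 0.00 0.00
      vertex 14.00 0.00 11.00
      vertex 0.00 0.00 11.00
    endloop
  endfacet
  facet normal 1.0000 0.0000 0.0000
    outer loop
      vertex 14.00 0.00 0.00
      vertex 14.00 11.00 0.00
      vertex 14.00 11.00 11.00
    endloop
  endfacet
  facet normal 1.0000 0.0000 0.0000
    outer loop
      vertex 14.00 0.00 0.00
      vertex 14.00 11.00 11.00
      vertex 14.00 0.00 11.00
    endloop
  endfacet
  facet normal 0.0000 1.0000 0.0000
    outer loop
      vertex 14.00 11.00 0.00
      vertex 6.00 11.00 0.00
      vertex 6.00 11.00 11.00
    endloop
  endfacet
  facet normal 0.0000 1.0000 0.0000
    outer loop
      vertex 14.00 11.00 0.00
      vertex 6.00 11.00 11.00
      vertex 14.00 11.00 11.00
    endloop
  endfacet
  facet normal 1.0000 0.0000 0.0000
    outer loop
      vertex 6.00 11.00 0.00
      vertex 6.00 26.00 0.00
      vertex 6.00 26.00 11.00
    endloop
  endfacet
  facet normal 1.0000 0.0000 0.0000
    outer loop
      vertex 6.00 11.00 0.00
      vertex 6.00 26.00 11.00
      vertex 6.00 11.00 11.00
    endloop
  endfacet
  facet normal 0.0000 1.0000 0.0000
    outer loop
      vertex 6.00 26.00 0.00
      vertex 0.00 26.00 0.00
      vertex 0.00 26.00 11.00
    endloop
  endfacet
  facet normal 0.0000 1.0000 0.0000
    outer loop
      vertex 6.00 26.00 0.00
      vertex 0.00 26.00 11.00
      vertex 6.00 26.00 11.00
    endloop
  endfacet
  facet normal -1.0000 0.0000 0.0000
    outer loop
      vertex 0.00 26.00 0.00
      vertex 0.00 0.00 0.00
      vertex 0.00 0.00 11.00
    endloop
  endfacet
  facet normal -1.0000 0.0000 0.0000
    outer loop
      vertex 0.00 26.00 0.00
      vertex 0.00 0.00 11.00
      vertex 0.00 26.00 11.00
    endloop
  endfacet
endsolid part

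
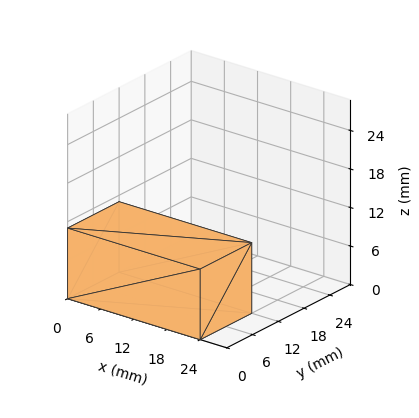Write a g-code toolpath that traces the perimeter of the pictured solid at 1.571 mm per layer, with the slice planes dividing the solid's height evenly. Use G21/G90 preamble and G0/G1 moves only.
Reading the render: the shape is a rectangular box, roughly 24 × 12 mm footprint and 11 mm tall (dimensions read to the nearest mm from the axis ticks). For the g-code, the solid's height is divided into equal slices at the stated Δz and each level perimeter traced with G1 moves after a G0 lift.

; perimeter-only toolpath
G21 ; units = mm
G90 ; absolute positioning
G28 ; home
; layer 1
G0 Z1.571
G0 X0.000 Y0.000
G1 X24.000 Y0.000
G1 X24.000 Y12.000
G1 X0.000 Y12.000
G1 X0.000 Y0.000
; layer 2
G0 Z3.143
G0 X0.000 Y0.000
G1 X24.000 Y0.000
G1 X24.000 Y12.000
G1 X0.000 Y12.000
G1 X0.000 Y0.000
; layer 3
G0 Z4.714
G0 X0.000 Y0.000
G1 X24.000 Y0.000
G1 X24.000 Y12.000
G1 X0.000 Y12.000
G1 X0.000 Y0.000
; layer 4
G0 Z6.286
G0 X0.000 Y0.000
G1 X24.000 Y0.000
G1 X24.000 Y12.000
G1 X0.000 Y12.000
G1 X0.000 Y0.000
; layer 5
G0 Z7.857
G0 X0.000 Y0.000
G1 X24.000 Y0.000
G1 X24.000 Y12.000
G1 X0.000 Y12.000
G1 X0.000 Y0.000
; layer 6
G0 Z9.429
G0 X0.000 Y0.000
G1 X24.000 Y0.000
G1 X24.000 Y12.000
G1 X0.000 Y12.000
G1 X0.000 Y0.000
; layer 7
G0 Z11.000
G0 X0.000 Y0.000
G1 X24.000 Y0.000
G1 X24.000 Y12.000
G1 X0.000 Y12.000
G1 X0.000 Y0.000
M2 ; end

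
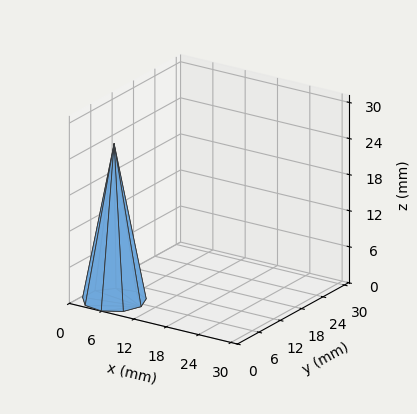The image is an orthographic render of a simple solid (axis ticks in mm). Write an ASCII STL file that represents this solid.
Reading the render: the shape is a regular 9-sided pyramid, base circumscribed radius ≈ 5 mm, apex at z ≈ 26 mm (dimensions read to the nearest mm from the axis ticks). For the STL, each face is triangulated and given an outward normal.

solid part
  facet normal 0.0000 0.0000 -1.0000
    outer loop
      vertex 5.87 9.92 0.00
      vertex 8.83 8.21 0.00
      vertex 10.00 5.00 0.00
    endloop
  endfacet
  facet normal 0.0000 0.0000 -1.0000
    outer loop
      vertex 2.50 9.33 0.00
      vertex 5.87 9.92 0.00
      vertex 10.00 5.00 0.00
    endloop
  endfacet
  facet normal 0.0000 0.0000 -1.0000
    outer loop
      vertex 0.30 6.71 0.00
      vertex 2.50 9.33 0.00
      vertex 10.00 5.00 0.00
    endloop
  endfacet
  facet normal 0.0000 0.0000 -1.0000
    outer loop
      vertex 0.30 3.29 0.00
      vertex 0.30 6.71 0.00
      vertex 10.00 5.00 0.00
    endloop
  endfacet
  facet normal 0.0000 0.0000 -1.0000
    outer loop
      vertex 2.50 0.67 0.00
      vertex 0.30 3.29 0.00
      vertex 10.00 5.00 0.00
    endloop
  endfacet
  facet normal 0.0000 0.0000 -1.0000
    outer loop
      vertex 5.87 0.08 0.00
      vertex 2.50 0.67 0.00
      vertex 10.00 5.00 0.00
    endloop
  endfacet
  facet normal 0.0000 0.0000 -1.0000
    outer loop
      vertex 8.83 1.79 0.00
      vertex 5.87 0.08 0.00
      vertex 10.00 5.00 0.00
    endloop
  endfacet
  facet normal 0.9246 0.3370 0.1778
    outer loop
      vertex 10.00 5.00 0.00
      vertex 8.83 8.21 0.00
      vertex 5.00 5.00 26.00
    endloop
  endfacet
  facet normal 0.4923 0.8521 0.1777
    outer loop
      vertex 8.83 8.21 0.00
      vertex 5.87 9.92 0.00
      vertex 5.00 5.00 26.00
    endloop
  endfacet
  facet normal -0.1697 0.9693 0.1777
    outer loop
      vertex 5.87 9.92 0.00
      vertex 2.50 9.33 0.00
      vertex 5.00 5.00 26.00
    endloop
  endfacet
  facet normal -0.7536 0.6328 0.1778
    outer loop
      vertex 2.50 9.33 0.00
      vertex 0.30 6.71 0.00
      vertex 5.00 5.00 26.00
    endloop
  endfacet
  facet normal -0.9841 0.0000 0.1779
    outer loop
      vertex 0.30 6.71 0.00
      vertex 0.30 3.29 0.00
      vertex 5.00 5.00 26.00
    endloop
  endfacet
  facet normal -0.7536 -0.6328 0.1778
    outer loop
      vertex 0.30 3.29 0.00
      vertex 2.50 0.67 0.00
      vertex 5.00 5.00 26.00
    endloop
  endfacet
  facet normal -0.1697 -0.9693 0.1777
    outer loop
      vertex 2.50 0.67 0.00
      vertex 5.87 0.08 0.00
      vertex 5.00 5.00 26.00
    endloop
  endfacet
  facet normal 0.4923 -0.8521 0.1777
    outer loop
      vertex 5.87 0.08 0.00
      vertex 8.83 1.79 0.00
      vertex 5.00 5.00 26.00
    endloop
  endfacet
  facet normal 0.9246 -0.3370 0.1778
    outer loop
      vertex 8.83 1.79 0.00
      vertex 10.00 5.00 0.00
      vertex 5.00 5.00 26.00
    endloop
  endfacet
endsolid part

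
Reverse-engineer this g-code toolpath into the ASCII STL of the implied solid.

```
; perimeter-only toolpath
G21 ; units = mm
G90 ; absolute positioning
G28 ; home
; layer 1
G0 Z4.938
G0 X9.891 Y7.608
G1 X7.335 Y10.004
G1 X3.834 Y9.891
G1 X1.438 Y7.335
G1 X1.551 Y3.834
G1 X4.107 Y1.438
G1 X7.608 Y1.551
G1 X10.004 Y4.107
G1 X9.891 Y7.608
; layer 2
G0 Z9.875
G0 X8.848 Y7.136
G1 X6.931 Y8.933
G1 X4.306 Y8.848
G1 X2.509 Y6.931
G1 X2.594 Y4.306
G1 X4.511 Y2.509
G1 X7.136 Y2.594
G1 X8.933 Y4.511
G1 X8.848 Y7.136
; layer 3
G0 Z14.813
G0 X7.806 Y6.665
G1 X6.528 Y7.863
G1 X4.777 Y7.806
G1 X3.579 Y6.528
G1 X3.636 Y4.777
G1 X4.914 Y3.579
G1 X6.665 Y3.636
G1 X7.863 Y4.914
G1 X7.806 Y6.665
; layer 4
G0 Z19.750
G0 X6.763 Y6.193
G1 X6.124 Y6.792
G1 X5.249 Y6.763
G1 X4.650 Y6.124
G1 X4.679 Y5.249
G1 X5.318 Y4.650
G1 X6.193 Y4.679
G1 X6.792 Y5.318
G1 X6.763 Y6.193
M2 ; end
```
solid part
  facet normal 0.0000 0.0000 -1.0000
    outer loop
      vertex 3.362 10.933 0.000
      vertex 7.738 11.075 0.000
      vertex 10.933 8.080 0.000
    endloop
  endfacet
  facet normal 0.0000 0.0000 -1.0000
    outer loop
      vertex 0.367 7.738 0.000
      vertex 3.362 10.933 0.000
      vertex 10.933 8.080 0.000
    endloop
  endfacet
  facet normal 0.0000 0.0000 -1.0000
    outer loop
      vertex 0.509 3.362 0.000
      vertex 0.367 7.738 0.000
      vertex 10.933 8.080 0.000
    endloop
  endfacet
  facet normal 0.0000 0.0000 -1.0000
    outer loop
      vertex 3.704 0.367 0.000
      vertex 0.509 3.362 0.000
      vertex 10.933 8.080 0.000
    endloop
  endfacet
  facet normal 0.0000 0.0000 -1.0000
    outer loop
      vertex 8.080 0.509 0.000
      vertex 3.704 0.367 0.000
      vertex 10.933 8.080 0.000
    endloop
  endfacet
  facet normal 0.0000 0.0000 -1.0000
    outer loop
      vertex 11.075 3.704 0.000
      vertex 8.080 0.509 0.000
      vertex 10.933 8.080 0.000
    endloop
  endfacet
  facet normal 0.6687 0.7134 0.2094
    outer loop
      vertex 10.933 8.080 0.000
      vertex 7.738 11.075 0.000
      vertex 5.721 5.721 24.688
    endloop
  endfacet
  facet normal -0.0317 0.9773 0.2094
    outer loop
      vertex 7.738 11.075 0.000
      vertex 3.362 10.933 0.000
      vertex 5.721 5.721 24.688
    endloop
  endfacet
  facet normal -0.7134 0.6687 0.2094
    outer loop
      vertex 3.362 10.933 0.000
      vertex 0.367 7.738 0.000
      vertex 5.721 5.721 24.688
    endloop
  endfacet
  facet normal -0.9773 -0.0317 0.2094
    outer loop
      vertex 0.367 7.738 0.000
      vertex 0.509 3.362 0.000
      vertex 5.721 5.721 24.688
    endloop
  endfacet
  facet normal -0.6687 -0.7134 0.2094
    outer loop
      vertex 0.509 3.362 0.000
      vertex 3.704 0.367 0.000
      vertex 5.721 5.721 24.688
    endloop
  endfacet
  facet normal 0.0317 -0.9773 0.2094
    outer loop
      vertex 3.704 0.367 0.000
      vertex 8.080 0.509 0.000
      vertex 5.721 5.721 24.688
    endloop
  endfacet
  facet normal 0.7134 -0.6687 0.2094
    outer loop
      vertex 8.080 0.509 0.000
      vertex 11.075 3.704 0.000
      vertex 5.721 5.721 24.688
    endloop
  endfacet
  facet normal 0.9773 0.0317 0.2094
    outer loop
      vertex 11.075 3.704 0.000
      vertex 10.933 8.080 0.000
      vertex 5.721 5.721 24.688
    endloop
  endfacet
endsolid part

The G0 Z moves step by Δz≈4.938 mm. The G1 loops shrink linearly with z, so the solid tapers from its base footprint up to z≈24.7. Closing with a flat bottom cap and the tapered top and triangulating gives 14 facets — a regular 8-sided pyramid, base circumscribed radius ≈ 5.72 mm, apex at z ≈ 24.7 mm.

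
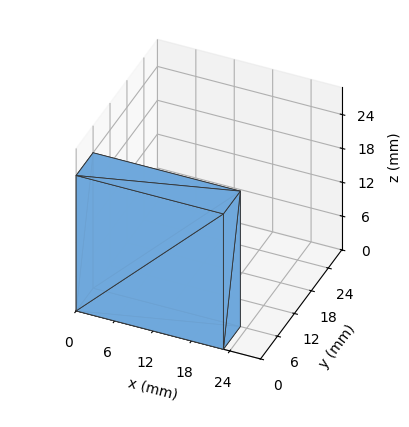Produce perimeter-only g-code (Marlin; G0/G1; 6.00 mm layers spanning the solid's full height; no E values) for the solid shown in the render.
Reading the render: the shape is a rectangular box, roughly 23 × 6 mm footprint and 24 mm tall (dimensions read to the nearest mm from the axis ticks). For the g-code, the solid's height is divided into equal slices at the stated Δz and each level perimeter traced with G1 moves after a G0 lift.

; perimeter-only toolpath
G21 ; units = mm
G90 ; absolute positioning
G28 ; home
; layer 1
G0 Z6.00
G0 X0.00 Y0.00
G1 X23.00 Y0.00
G1 X23.00 Y6.00
G1 X0.00 Y6.00
G1 X0.00 Y0.00
; layer 2
G0 Z12.00
G0 X0.00 Y0.00
G1 X23.00 Y0.00
G1 X23.00 Y6.00
G1 X0.00 Y6.00
G1 X0.00 Y0.00
; layer 3
G0 Z18.00
G0 X0.00 Y0.00
G1 X23.00 Y0.00
G1 X23.00 Y6.00
G1 X0.00 Y6.00
G1 X0.00 Y0.00
; layer 4
G0 Z24.00
G0 X0.00 Y0.00
G1 X23.00 Y0.00
G1 X23.00 Y6.00
G1 X0.00 Y6.00
G1 X0.00 Y0.00
M2 ; end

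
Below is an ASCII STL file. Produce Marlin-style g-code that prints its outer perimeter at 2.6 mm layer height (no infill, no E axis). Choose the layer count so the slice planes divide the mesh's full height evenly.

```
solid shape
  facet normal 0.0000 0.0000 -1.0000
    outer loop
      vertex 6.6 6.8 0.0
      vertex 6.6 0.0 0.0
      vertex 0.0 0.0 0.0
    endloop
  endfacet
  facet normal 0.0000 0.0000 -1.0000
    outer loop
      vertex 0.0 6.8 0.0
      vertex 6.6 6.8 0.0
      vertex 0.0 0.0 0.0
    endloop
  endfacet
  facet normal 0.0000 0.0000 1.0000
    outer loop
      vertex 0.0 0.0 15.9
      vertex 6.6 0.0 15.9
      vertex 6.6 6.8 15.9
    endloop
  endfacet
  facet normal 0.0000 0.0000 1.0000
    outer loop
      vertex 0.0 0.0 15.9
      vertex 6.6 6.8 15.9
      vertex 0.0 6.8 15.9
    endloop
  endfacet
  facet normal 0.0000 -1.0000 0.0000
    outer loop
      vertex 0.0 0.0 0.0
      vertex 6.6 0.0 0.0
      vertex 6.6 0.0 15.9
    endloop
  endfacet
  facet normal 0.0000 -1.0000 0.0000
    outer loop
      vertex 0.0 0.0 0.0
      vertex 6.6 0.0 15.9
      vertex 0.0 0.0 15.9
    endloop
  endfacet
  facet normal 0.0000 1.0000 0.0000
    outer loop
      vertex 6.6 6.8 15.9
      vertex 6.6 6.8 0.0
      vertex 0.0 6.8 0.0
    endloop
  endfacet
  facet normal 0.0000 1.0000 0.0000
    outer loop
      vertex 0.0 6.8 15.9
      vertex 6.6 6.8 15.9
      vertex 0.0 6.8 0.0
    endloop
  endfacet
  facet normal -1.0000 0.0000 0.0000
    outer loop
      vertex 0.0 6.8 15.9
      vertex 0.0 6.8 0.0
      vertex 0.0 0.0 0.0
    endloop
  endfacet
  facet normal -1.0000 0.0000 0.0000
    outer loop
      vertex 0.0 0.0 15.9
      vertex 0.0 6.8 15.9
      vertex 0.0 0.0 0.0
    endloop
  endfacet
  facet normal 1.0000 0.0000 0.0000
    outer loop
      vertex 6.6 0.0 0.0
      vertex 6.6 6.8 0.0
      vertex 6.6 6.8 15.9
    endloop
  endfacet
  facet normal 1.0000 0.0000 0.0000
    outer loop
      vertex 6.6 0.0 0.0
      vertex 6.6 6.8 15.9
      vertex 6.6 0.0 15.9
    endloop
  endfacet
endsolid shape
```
; perimeter-only toolpath
G21 ; units = mm
G90 ; absolute positioning
G28 ; home
; layer 1
G0 Z2.6
G0 X0.0 Y0.0
G1 X6.6 Y0.0
G1 X6.6 Y6.8
G1 X0.0 Y6.8
G1 X0.0 Y0.0
; layer 2
G0 Z5.3
G0 X0.0 Y0.0
G1 X6.6 Y0.0
G1 X6.6 Y6.8
G1 X0.0 Y6.8
G1 X0.0 Y0.0
; layer 3
G0 Z7.9
G0 X0.0 Y0.0
G1 X6.6 Y0.0
G1 X6.6 Y6.8
G1 X0.0 Y6.8
G1 X0.0 Y0.0
; layer 4
G0 Z10.6
G0 X0.0 Y0.0
G1 X6.6 Y0.0
G1 X6.6 Y6.8
G1 X0.0 Y6.8
G1 X0.0 Y0.0
; layer 5
G0 Z13.2
G0 X0.0 Y0.0
G1 X6.6 Y0.0
G1 X6.6 Y6.8
G1 X0.0 Y6.8
G1 X0.0 Y0.0
; layer 6
G0 Z15.9
G0 X0.0 Y0.0
G1 X6.6 Y0.0
G1 X6.6 Y6.8
G1 X0.0 Y6.8
G1 X0.0 Y0.0
M2 ; end

The solid is a rectangular box, roughly 6.6 × 6.8 mm footprint and 15.9 mm tall. Slicing at Δz = 2.6 mm — 6 equal slices spanning the solid's height, so layer i sits at z = i·h/6 — gives 6 non-empty perimeters. Each is a 4-segment closed polygon; G0 lifts to the layer z and rapids to the start vertex, then G1 traces the edges.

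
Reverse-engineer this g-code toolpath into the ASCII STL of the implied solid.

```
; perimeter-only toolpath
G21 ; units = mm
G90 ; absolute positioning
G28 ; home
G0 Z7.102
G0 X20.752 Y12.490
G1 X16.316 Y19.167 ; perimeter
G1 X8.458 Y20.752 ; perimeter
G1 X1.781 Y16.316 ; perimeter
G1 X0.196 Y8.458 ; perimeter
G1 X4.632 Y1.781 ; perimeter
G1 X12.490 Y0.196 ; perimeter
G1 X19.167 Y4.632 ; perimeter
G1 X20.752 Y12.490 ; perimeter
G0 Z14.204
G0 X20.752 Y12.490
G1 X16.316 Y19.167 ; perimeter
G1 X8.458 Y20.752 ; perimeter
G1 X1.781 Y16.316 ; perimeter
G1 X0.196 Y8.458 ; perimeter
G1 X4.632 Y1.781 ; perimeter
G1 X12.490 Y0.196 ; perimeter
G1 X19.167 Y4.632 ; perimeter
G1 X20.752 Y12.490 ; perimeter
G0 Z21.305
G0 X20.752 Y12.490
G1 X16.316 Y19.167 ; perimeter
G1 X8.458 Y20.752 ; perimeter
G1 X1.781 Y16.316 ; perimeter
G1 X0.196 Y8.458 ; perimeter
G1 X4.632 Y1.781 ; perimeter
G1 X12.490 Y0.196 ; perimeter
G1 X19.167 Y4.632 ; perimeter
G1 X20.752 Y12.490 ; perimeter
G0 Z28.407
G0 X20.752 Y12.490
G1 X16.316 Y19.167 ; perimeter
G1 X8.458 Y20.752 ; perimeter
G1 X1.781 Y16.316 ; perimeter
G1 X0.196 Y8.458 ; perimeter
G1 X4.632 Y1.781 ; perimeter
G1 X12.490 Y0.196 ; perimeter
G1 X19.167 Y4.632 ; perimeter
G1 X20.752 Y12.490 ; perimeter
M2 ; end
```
solid part
  facet normal 0.0000 0.0000 -1.0000
    outer loop
      vertex 8.458 20.752 0.000
      vertex 16.316 19.167 0.000
      vertex 20.752 12.490 0.000
    endloop
  endfacet
  facet normal 0.0000 0.0000 -1.0000
    outer loop
      vertex 1.781 16.316 0.000
      vertex 8.458 20.752 0.000
      vertex 20.752 12.490 0.000
    endloop
  endfacet
  facet normal 0.0000 0.0000 -1.0000
    outer loop
      vertex 0.196 8.458 0.000
      vertex 1.781 16.316 0.000
      vertex 20.752 12.490 0.000
    endloop
  endfacet
  facet normal 0.0000 0.0000 -1.0000
    outer loop
      vertex 4.632 1.781 0.000
      vertex 0.196 8.458 0.000
      vertex 20.752 12.490 0.000
    endloop
  endfacet
  facet normal 0.0000 0.0000 -1.0000
    outer loop
      vertex 12.490 0.196 0.000
      vertex 4.632 1.781 0.000
      vertex 20.752 12.490 0.000
    endloop
  endfacet
  facet normal 0.0000 0.0000 -1.0000
    outer loop
      vertex 19.167 4.632 0.000
      vertex 12.490 0.196 0.000
      vertex 20.752 12.490 0.000
    endloop
  endfacet
  facet normal 0.0000 0.0000 1.0000
    outer loop
      vertex 20.752 12.490 28.407
      vertex 16.316 19.167 28.407
      vertex 8.458 20.752 28.407
    endloop
  endfacet
  facet normal 0.0000 0.0000 1.0000
    outer loop
      vertex 20.752 12.490 28.407
      vertex 8.458 20.752 28.407
      vertex 1.781 16.316 28.407
    endloop
  endfacet
  facet normal 0.0000 0.0000 1.0000
    outer loop
      vertex 20.752 12.490 28.407
      vertex 1.781 16.316 28.407
      vertex 0.196 8.458 28.407
    endloop
  endfacet
  facet normal 0.0000 0.0000 1.0000
    outer loop
      vertex 20.752 12.490 28.407
      vertex 0.196 8.458 28.407
      vertex 4.632 1.781 28.407
    endloop
  endfacet
  facet normal 0.0000 0.0000 1.0000
    outer loop
      vertex 20.752 12.490 28.407
      vertex 4.632 1.781 28.407
      vertex 12.490 0.196 28.407
    endloop
  endfacet
  facet normal 0.0000 0.0000 1.0000
    outer loop
      vertex 20.752 12.490 28.407
      vertex 12.490 0.196 28.407
      vertex 19.167 4.632 28.407
    endloop
  endfacet
  facet normal 0.8329 0.5534 0.0000
    outer loop
      vertex 20.752 12.490 0.000
      vertex 16.316 19.167 0.000
      vertex 16.316 19.167 28.407
    endloop
  endfacet
  facet normal 0.8329 0.5534 0.0000
    outer loop
      vertex 20.752 12.490 0.000
      vertex 16.316 19.167 28.407
      vertex 20.752 12.490 28.407
    endloop
  endfacet
  facet normal 0.1977 0.9803 0.0000
    outer loop
      vertex 16.316 19.167 0.000
      vertex 8.458 20.752 0.000
      vertex 8.458 20.752 28.407
    endloop
  endfacet
  facet normal 0.1977 0.9803 0.0000
    outer loop
      vertex 16.316 19.167 0.000
      vertex 8.458 20.752 28.407
      vertex 16.316 19.167 28.407
    endloop
  endfacet
  facet normal -0.5534 0.8329 0.0000
    outer loop
      vertex 8.458 20.752 0.000
      vertex 1.781 16.316 0.000
      vertex 1.781 16.316 28.407
    endloop
  endfacet
  facet normal -0.5534 0.8329 0.0000
    outer loop
      vertex 8.458 20.752 0.000
      vertex 1.781 16.316 28.407
      vertex 8.458 20.752 28.407
    endloop
  endfacet
  facet normal -0.9803 0.1977 0.0000
    outer loop
      vertex 1.781 16.316 0.000
      vertex 0.196 8.458 0.000
      vertex 0.196 8.458 28.407
    endloop
  endfacet
  facet normal -0.9803 0.1977 0.0000
    outer loop
      vertex 1.781 16.316 0.000
      vertex 0.196 8.458 28.407
      vertex 1.781 16.316 28.407
    endloop
  endfacet
  facet normal -0.8329 -0.5534 0.0000
    outer loop
      vertex 0.196 8.458 0.000
      vertex 4.632 1.781 0.000
      vertex 4.632 1.781 28.407
    endloop
  endfacet
  facet normal -0.8329 -0.5534 0.0000
    outer loop
      vertex 0.196 8.458 0.000
      vertex 4.632 1.781 28.407
      vertex 0.196 8.458 28.407
    endloop
  endfacet
  facet normal -0.1977 -0.9803 0.0000
    outer loop
      vertex 4.632 1.781 0.000
      vertex 12.490 0.196 0.000
      vertex 12.490 0.196 28.407
    endloop
  endfacet
  facet normal -0.1977 -0.9803 0.0000
    outer loop
      vertex 4.632 1.781 0.000
      vertex 12.490 0.196 28.407
      vertex 4.632 1.781 28.407
    endloop
  endfacet
  facet normal 0.5534 -0.8329 0.0000
    outer loop
      vertex 12.490 0.196 0.000
      vertex 19.167 4.632 0.000
      vertex 19.167 4.632 28.407
    endloop
  endfacet
  facet normal 0.5534 -0.8329 0.0000
    outer loop
      vertex 12.490 0.196 0.000
      vertex 19.167 4.632 28.407
      vertex 12.490 0.196 28.407
    endloop
  endfacet
  facet normal 0.9803 -0.1977 0.0000
    outer loop
      vertex 19.167 4.632 0.000
      vertex 20.752 12.490 0.000
      vertex 20.752 12.490 28.407
    endloop
  endfacet
  facet normal 0.9803 -0.1977 0.0000
    outer loop
      vertex 19.167 4.632 0.000
      vertex 20.752 12.490 28.407
      vertex 19.167 4.632 28.407
    endloop
  endfacet
endsolid part

The G0 Z moves step by Δz≈7.102 mm. Every layer's G1 loop is the same polygon, so the solid is a straight extrusion of it from z=0 to z≈28.4. Closing with flat bottom and top caps and triangulating gives 28 facets — a regular 8-sided prism (a cylinder approximated with 8 flat sides), circumscribed radius ≈ 10.5 mm, height ≈ 28.4 mm.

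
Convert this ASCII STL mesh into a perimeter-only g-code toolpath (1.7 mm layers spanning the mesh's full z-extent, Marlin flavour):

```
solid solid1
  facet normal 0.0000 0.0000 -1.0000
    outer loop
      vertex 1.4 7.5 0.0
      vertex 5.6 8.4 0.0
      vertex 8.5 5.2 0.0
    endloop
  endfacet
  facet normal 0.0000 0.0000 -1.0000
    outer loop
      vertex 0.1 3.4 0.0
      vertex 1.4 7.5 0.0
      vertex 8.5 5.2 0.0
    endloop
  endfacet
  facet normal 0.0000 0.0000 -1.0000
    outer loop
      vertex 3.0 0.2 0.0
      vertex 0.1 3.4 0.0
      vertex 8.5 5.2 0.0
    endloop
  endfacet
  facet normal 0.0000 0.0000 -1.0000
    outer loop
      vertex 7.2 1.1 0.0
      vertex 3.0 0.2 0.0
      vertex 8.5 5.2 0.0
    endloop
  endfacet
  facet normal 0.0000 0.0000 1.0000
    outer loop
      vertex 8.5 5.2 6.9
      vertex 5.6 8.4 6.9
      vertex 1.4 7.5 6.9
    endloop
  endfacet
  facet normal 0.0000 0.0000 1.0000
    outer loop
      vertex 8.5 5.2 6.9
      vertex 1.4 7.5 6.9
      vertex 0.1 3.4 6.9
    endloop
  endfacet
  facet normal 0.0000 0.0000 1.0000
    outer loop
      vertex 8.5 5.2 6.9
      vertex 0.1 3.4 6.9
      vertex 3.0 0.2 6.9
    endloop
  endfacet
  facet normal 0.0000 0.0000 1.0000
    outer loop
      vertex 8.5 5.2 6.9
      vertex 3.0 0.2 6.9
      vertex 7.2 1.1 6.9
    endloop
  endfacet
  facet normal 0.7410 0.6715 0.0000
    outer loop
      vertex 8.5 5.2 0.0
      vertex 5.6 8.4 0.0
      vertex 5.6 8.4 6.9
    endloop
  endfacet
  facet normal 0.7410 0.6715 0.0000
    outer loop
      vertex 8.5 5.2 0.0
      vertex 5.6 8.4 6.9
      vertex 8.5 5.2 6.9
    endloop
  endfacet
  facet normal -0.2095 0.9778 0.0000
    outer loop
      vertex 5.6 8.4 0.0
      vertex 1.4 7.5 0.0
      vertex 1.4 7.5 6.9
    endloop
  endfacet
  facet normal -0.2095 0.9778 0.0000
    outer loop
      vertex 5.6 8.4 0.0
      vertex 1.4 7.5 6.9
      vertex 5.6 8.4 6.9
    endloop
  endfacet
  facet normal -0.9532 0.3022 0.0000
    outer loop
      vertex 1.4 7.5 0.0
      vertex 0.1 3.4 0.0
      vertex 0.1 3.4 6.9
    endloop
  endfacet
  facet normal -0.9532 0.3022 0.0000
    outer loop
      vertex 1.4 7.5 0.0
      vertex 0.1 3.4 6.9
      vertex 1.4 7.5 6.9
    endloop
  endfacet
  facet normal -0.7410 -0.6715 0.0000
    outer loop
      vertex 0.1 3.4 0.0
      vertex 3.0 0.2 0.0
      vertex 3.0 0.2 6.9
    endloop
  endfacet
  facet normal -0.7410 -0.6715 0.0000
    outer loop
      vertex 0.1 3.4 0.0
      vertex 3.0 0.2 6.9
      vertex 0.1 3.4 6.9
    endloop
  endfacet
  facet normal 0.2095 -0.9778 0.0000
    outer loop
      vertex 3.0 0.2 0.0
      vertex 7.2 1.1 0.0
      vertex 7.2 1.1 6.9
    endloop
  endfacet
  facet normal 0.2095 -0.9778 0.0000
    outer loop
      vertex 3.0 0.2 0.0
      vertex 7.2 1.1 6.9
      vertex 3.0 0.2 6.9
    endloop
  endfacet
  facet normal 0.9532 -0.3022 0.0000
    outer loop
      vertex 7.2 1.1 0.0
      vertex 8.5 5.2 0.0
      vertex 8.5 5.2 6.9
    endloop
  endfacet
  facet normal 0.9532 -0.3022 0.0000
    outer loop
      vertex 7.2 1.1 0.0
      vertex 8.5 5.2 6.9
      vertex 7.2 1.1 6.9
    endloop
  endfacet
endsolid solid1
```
; perimeter-only toolpath
G21 ; units = mm
G90 ; absolute positioning
G28 ; home
; layer 1
G0 Z1.7
G0 X8.5 Y5.2
G1 X5.6 Y8.4
G1 X1.4 Y7.5
G1 X0.1 Y3.4
G1 X3.0 Y0.2
G1 X7.2 Y1.1
G1 X8.5 Y5.2
; layer 2
G0 Z3.5
G0 X8.5 Y5.2
G1 X5.6 Y8.4
G1 X1.4 Y7.5
G1 X0.1 Y3.4
G1 X3.0 Y0.2
G1 X7.2 Y1.1
G1 X8.5 Y5.2
; layer 3
G0 Z5.2
G0 X8.5 Y5.2
G1 X5.6 Y8.4
G1 X1.4 Y7.5
G1 X0.1 Y3.4
G1 X3.0 Y0.2
G1 X7.2 Y1.1
G1 X8.5 Y5.2
; layer 4
G0 Z6.9
G0 X8.5 Y5.2
G1 X5.6 Y8.4
G1 X1.4 Y7.5
G1 X0.1 Y3.4
G1 X3.0 Y0.2
G1 X7.2 Y1.1
G1 X8.5 Y5.2
M2 ; end

The solid is a regular 6-sided prism (a cylinder approximated with 6 flat sides), circumscribed radius ≈ 4.3 mm, height ≈ 6.9 mm. Slicing at Δz = 1.7 mm — 4 equal slices spanning the solid's height, so layer i sits at z = i·h/4 — gives 4 non-empty perimeters. Each is a 6-segment closed polygon; G0 lifts to the layer z and rapids to the start vertex, then G1 traces the edges.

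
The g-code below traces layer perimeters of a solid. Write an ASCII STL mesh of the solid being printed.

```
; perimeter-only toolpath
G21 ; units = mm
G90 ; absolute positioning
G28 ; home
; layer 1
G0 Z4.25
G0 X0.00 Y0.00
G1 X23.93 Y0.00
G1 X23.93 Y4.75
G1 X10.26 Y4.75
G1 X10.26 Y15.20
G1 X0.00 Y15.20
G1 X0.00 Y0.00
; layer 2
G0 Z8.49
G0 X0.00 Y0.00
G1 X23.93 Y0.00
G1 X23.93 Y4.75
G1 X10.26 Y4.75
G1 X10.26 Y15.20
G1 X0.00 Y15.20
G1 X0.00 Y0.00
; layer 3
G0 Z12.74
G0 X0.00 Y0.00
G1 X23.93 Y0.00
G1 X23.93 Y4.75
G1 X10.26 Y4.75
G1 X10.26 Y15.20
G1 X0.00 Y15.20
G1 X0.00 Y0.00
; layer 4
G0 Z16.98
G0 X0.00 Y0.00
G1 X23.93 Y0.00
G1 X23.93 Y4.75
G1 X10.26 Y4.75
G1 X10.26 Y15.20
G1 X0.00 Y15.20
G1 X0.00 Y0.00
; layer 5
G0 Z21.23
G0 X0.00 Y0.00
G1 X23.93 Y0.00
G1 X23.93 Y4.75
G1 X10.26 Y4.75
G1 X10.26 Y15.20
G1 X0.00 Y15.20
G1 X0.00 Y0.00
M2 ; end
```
solid part
  facet normal 0.0000 0.0000 -1.0000
    outer loop
      vertex 23.93 4.75 0.00
      vertex 23.93 0.00 0.00
      vertex 0.00 0.00 0.00
    endloop
  endfacet
  facet normal 0.0000 0.0000 -1.0000
    outer loop
      vertex 10.26 4.75 0.00
      vertex 23.93 4.75 0.00
      vertex 0.00 0.00 0.00
    endloop
  endfacet
  facet normal 0.0000 0.0000 -1.0000
    outer loop
      vertex 10.26 15.20 0.00
      vertex 10.26 4.75 0.00
      vertex 0.00 0.00 0.00
    endloop
  endfacet
  facet normal 0.0000 0.0000 -1.0000
    outer loop
      vertex 0.00 15.20 0.00
      vertex 10.26 15.20 0.00
      vertex 0.00 0.00 0.00
    endloop
  endfacet
  facet normal 0.0000 0.0000 1.0000
    outer loop
      vertex 0.00 0.00 21.23
      vertex 23.93 0.00 21.23
      vertex 23.93 4.75 21.23
    endloop
  endfacet
  facet normal 0.0000 0.0000 1.0000
    outer loop
      vertex 0.00 0.00 21.23
      vertex 23.93 4.75 21.23
      vertex 10.26 4.75 21.23
    endloop
  endfacet
  facet normal 0.0000 0.0000 1.0000
    outer loop
      vertex 0.00 0.00 21.23
      vertex 10.26 4.75 21.23
      vertex 10.26 15.20 21.23
    endloop
  endfacet
  facet normal 0.0000 0.0000 1.0000
    outer loop
      vertex 0.00 0.00 21.23
      vertex 10.26 15.20 21.23
      vertex 0.00 15.20 21.23
    endloop
  endfacet
  facet normal 0.0000 -1.0000 0.0000
    outer loop
      vertex 0.00 0.00 0.00
      vertex 23.93 0.00 0.00
      vertex 23.93 0.00 21.23
    endloop
  endfacet
  facet normal 0.0000 -1.0000 0.0000
    outer loop
      vertex 0.00 0.00 0.00
      vertex 23.93 0.00 21.23
      vertex 0.00 0.00 21.23
    endloop
  endfacet
  facet normal 1.0000 0.0000 0.0000
    outer loop
      vertex 23.93 0.00 0.00
      vertex 23.93 4.75 0.00
      vertex 23.93 4.75 21.23
    endloop
  endfacet
  facet normal 1.0000 0.0000 0.0000
    outer loop
      vertex 23.93 0.00 0.00
      vertex 23.93 4.75 21.23
      vertex 23.93 0.00 21.23
    endloop
  endfacet
  facet normal 0.0000 1.0000 0.0000
    outer loop
      vertex 23.93 4.75 0.00
      vertex 10.26 4.75 0.00
      vertex 10.26 4.75 21.23
    endloop
  endfacet
  facet normal 0.0000 1.0000 0.0000
    outer loop
      vertex 23.93 4.75 0.00
      vertex 10.26 4.75 21.23
      vertex 23.93 4.75 21.23
    endloop
  endfacet
  facet normal 1.0000 0.0000 0.0000
    outer loop
      vertex 10.26 4.75 0.00
      vertex 10.26 15.20 0.00
      vertex 10.26 15.20 21.23
    endloop
  endfacet
  facet normal 1.0000 0.0000 0.0000
    outer loop
      vertex 10.26 4.75 0.00
      vertex 10.26 15.20 21.23
      vertex 10.26 4.75 21.23
    endloop
  endfacet
  facet normal 0.0000 1.0000 0.0000
    outer loop
      vertex 10.26 15.20 0.00
      vertex 0.00 15.20 0.00
      vertex 0.00 15.20 21.23
    endloop
  endfacet
  facet normal 0.0000 1.0000 0.0000
    outer loop
      vertex 10.26 15.20 0.00
      vertex 0.00 15.20 21.23
      vertex 10.26 15.20 21.23
    endloop
  endfacet
  facet normal -1.0000 0.0000 0.0000
    outer loop
      vertex 0.00 15.20 0.00
      vertex 0.00 0.00 0.00
      vertex 0.00 0.00 21.23
    endloop
  endfacet
  facet normal -1.0000 0.0000 0.0000
    outer loop
      vertex 0.00 15.20 0.00
      vertex 0.00 0.00 21.23
      vertex 0.00 15.20 21.23
    endloop
  endfacet
endsolid part

The G0 Z moves step by Δz≈4.25 mm. Every layer's G1 loop is the same polygon, so the solid is a straight extrusion of it from z=0 to z≈21.2. Closing with flat bottom and top caps and triangulating gives 20 facets — an L-shaped prism: outer 23.9 × 15.2 mm, arm thicknesses ≈ 4.75 mm (horizontal) and 10.3 mm (vertical), extruded 21.2 mm in z.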